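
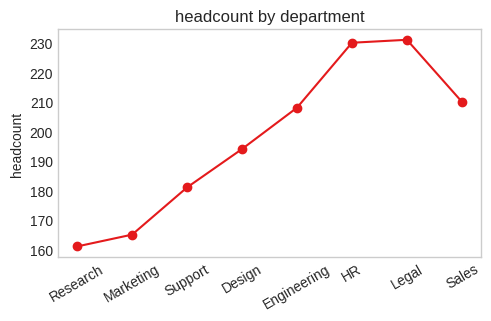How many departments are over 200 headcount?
Above 200: Engineering, HR, Legal, Sales.

4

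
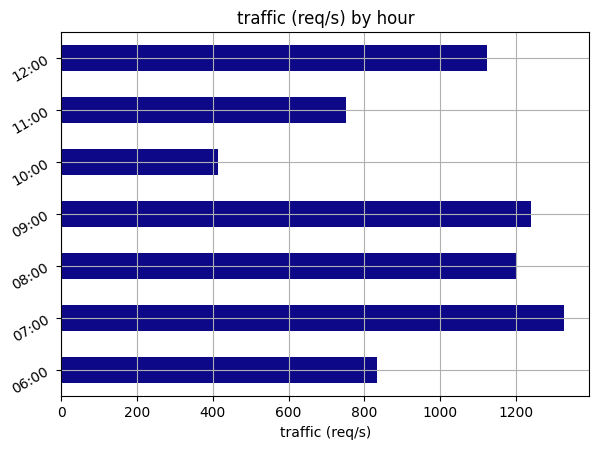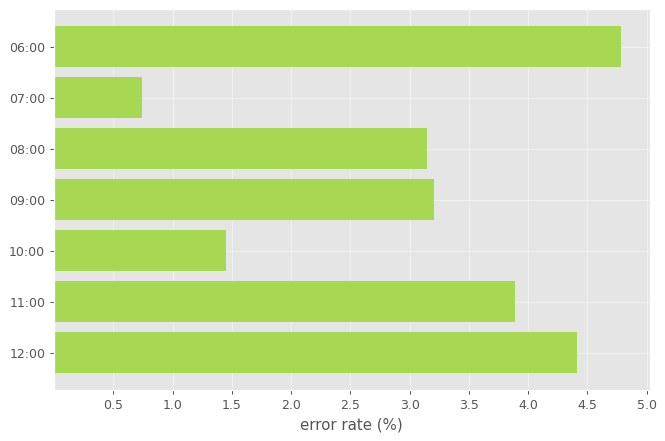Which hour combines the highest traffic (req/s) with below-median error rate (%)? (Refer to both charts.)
Chart 2 median error rate (%) ≈ 3; below-median hours: 07:00, 08:00, 10:00. Among those, 07:00 has the highest traffic (req/s) (≈ 1400).

07:00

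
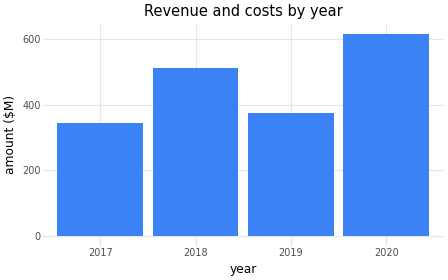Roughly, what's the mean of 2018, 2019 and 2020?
≈ 500

(500 + 400 + 600) / 3 ≈ 500.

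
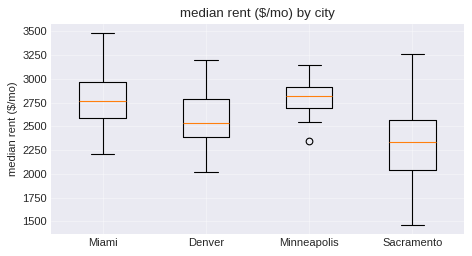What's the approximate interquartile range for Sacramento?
Q3 ≈ 2550, Q1 ≈ 2050; IQR ≈ 500.

≈ 500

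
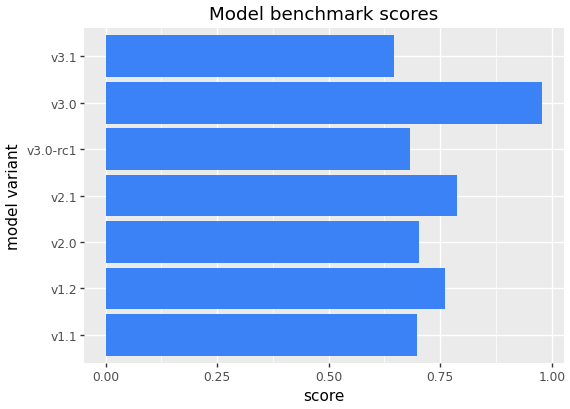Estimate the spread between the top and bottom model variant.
Max v3.0 ≈ 1.0, min v3.1 ≈ 0.6; range ≈ 0.4.

≈ 0.4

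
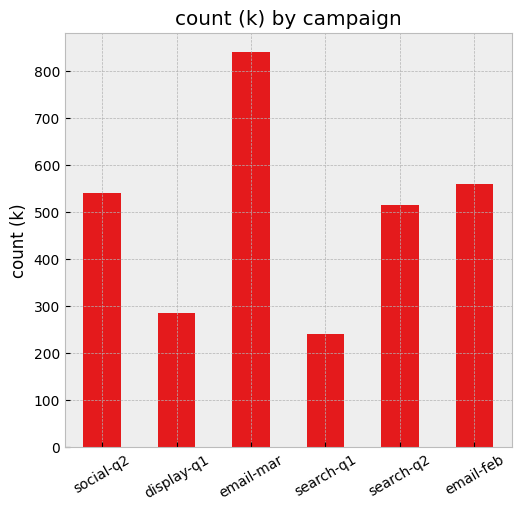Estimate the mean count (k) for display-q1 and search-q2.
(300 + 500) / 2 ≈ 400.

≈ 400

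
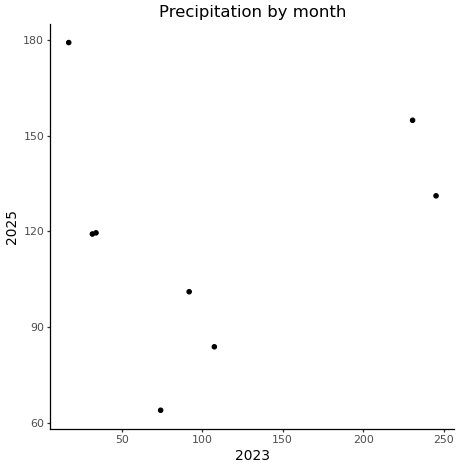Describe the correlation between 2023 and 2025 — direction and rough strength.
no clear correlation

Points are roughly uncorrelated; weak (|r| ≈ 0.1).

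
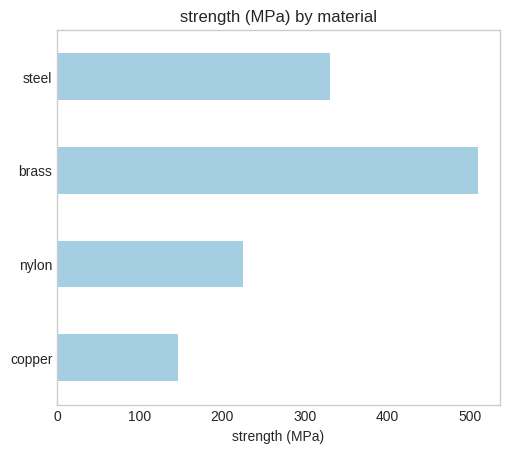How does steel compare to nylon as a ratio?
steel ≈ 350, nylon ≈ 250; 350/250 ≈ 1.4.

≈ 1.4×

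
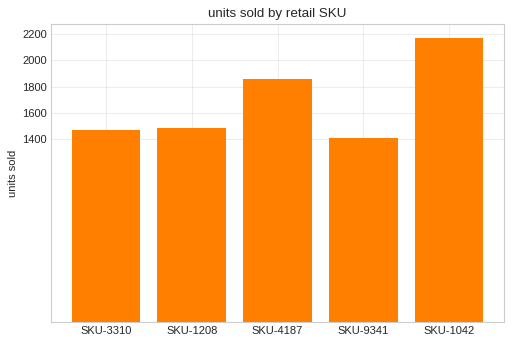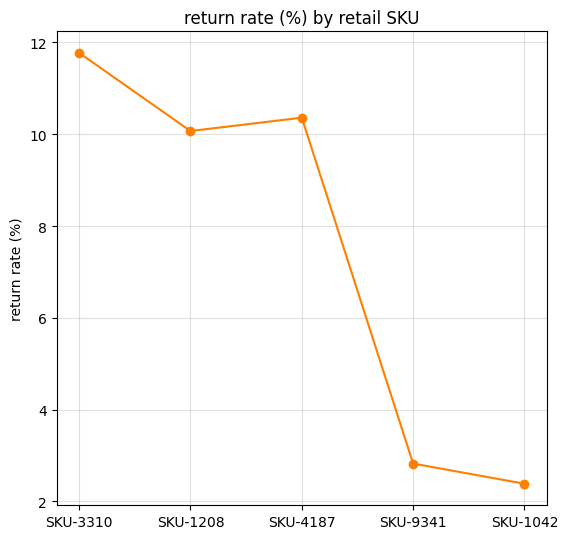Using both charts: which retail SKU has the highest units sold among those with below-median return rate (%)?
SKU-1042

Chart 2 median return rate (%) ≈ 10; below-median retail SKUs: SKU-9341, SKU-1042. Among those, SKU-1042 has the highest units sold (≈ 2200).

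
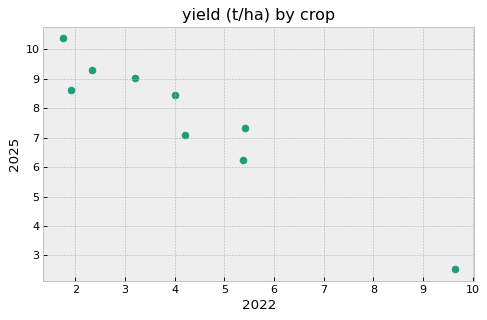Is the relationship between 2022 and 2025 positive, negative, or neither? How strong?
negative, strong

Points are negatively correlated; strong (|r| ≈ 1.0).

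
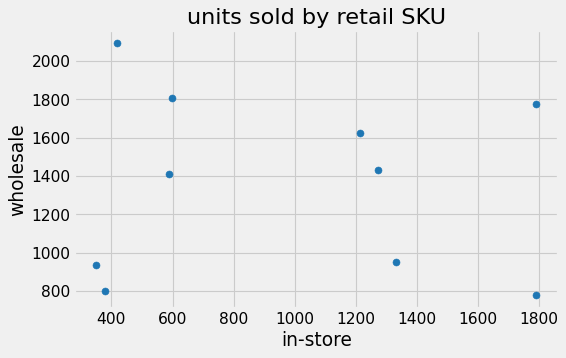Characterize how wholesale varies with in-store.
Points are roughly uncorrelated; weak (|r| ≈ 0.1).

no clear correlation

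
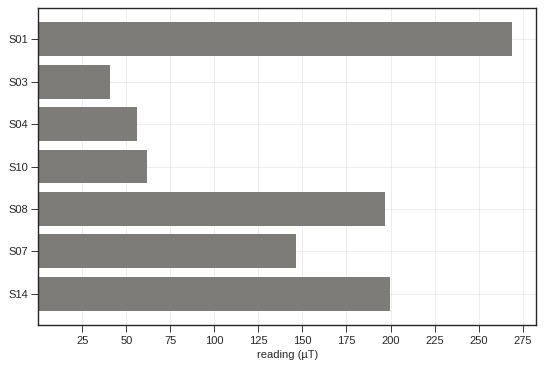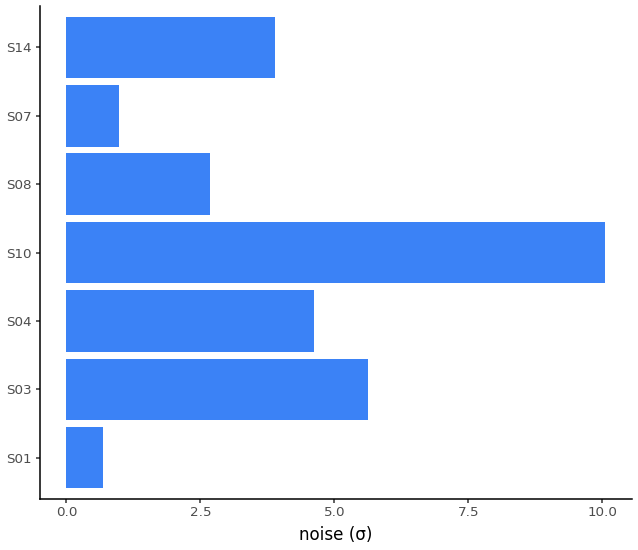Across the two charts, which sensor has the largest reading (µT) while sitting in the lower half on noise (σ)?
Chart 2 median noise (σ) ≈ 4; below-median sensors: S01, S08, S07. Among those, S01 has the highest reading (µT) (≈ 275).

S01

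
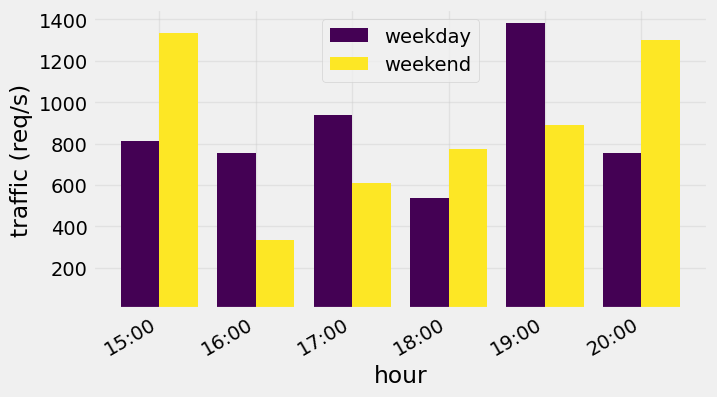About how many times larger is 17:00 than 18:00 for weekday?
17:00 ≈ 1000, 18:00 ≈ 600; 1000/600 ≈ 1.67.

≈ 1.67×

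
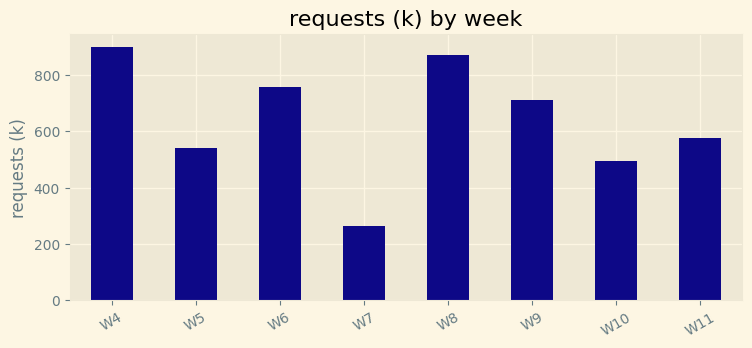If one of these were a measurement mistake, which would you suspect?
W7

W7 ≈ 300; the rest sit between ≈ 500 and ≈ 900.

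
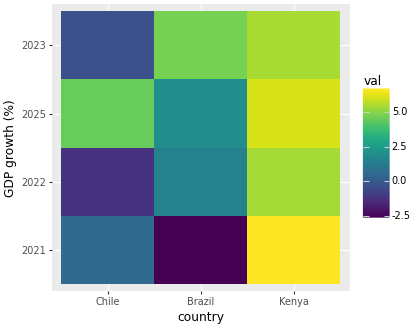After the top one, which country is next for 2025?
Top 3 for 2025: Kenya ≈ 6, Chile ≈ 5, Brazil ≈ 2.

Chile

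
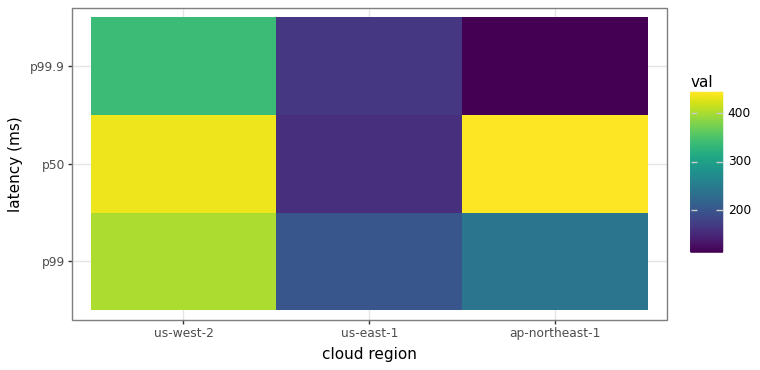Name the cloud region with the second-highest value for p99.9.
us-east-1

Top 3 for p99.9: us-west-2 ≈ 350, us-east-1 ≈ 150, ap-northeast-1 ≈ 100.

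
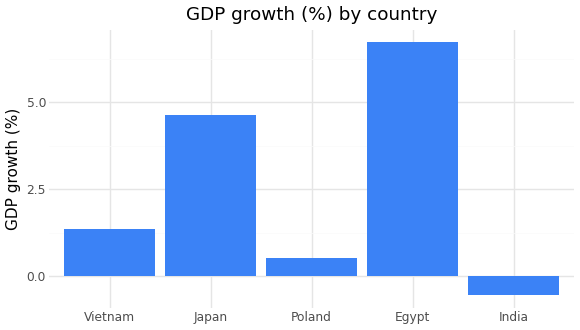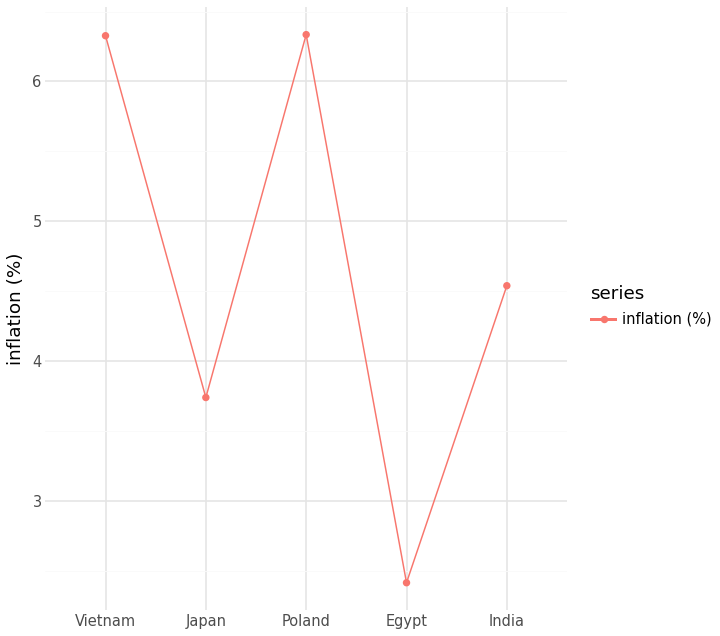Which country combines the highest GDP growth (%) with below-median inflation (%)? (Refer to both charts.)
Egypt

Chart 2 median inflation (%) ≈ 5; below-median countries: Japan, Egypt. Among those, Egypt has the highest GDP growth (%) (≈ 7).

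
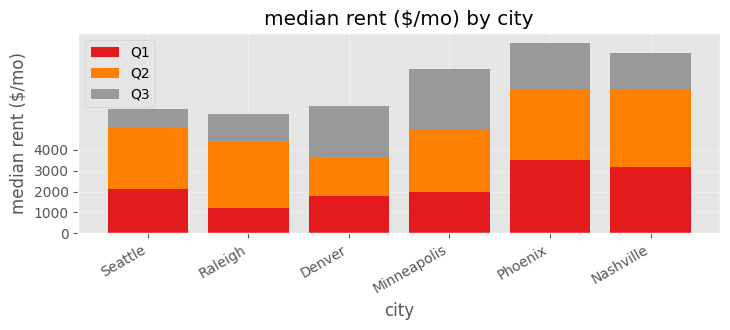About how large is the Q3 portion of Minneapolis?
≈ 3000

Q3 top ≈ 8000, bottom ≈ 5000; segment ≈ 3000.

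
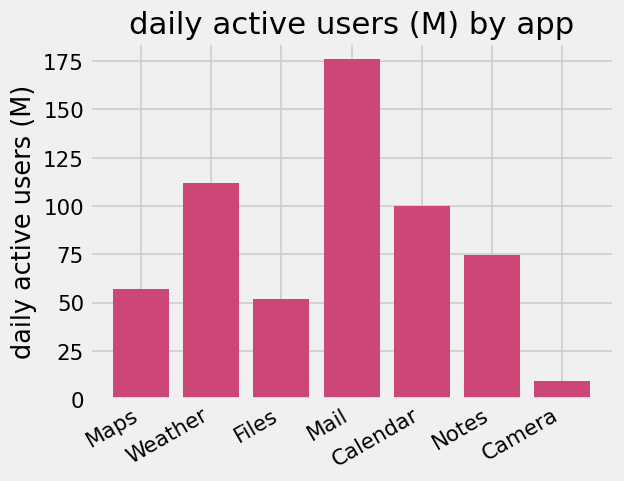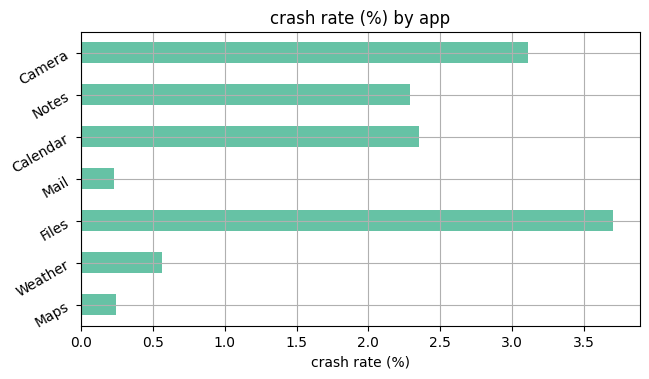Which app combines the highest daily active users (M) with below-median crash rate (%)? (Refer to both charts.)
Chart 2 median crash rate (%) ≈ 2.5; below-median apps: Maps, Weather, Mail. Among those, Mail has the highest daily active users (M) (≈ 180).

Mail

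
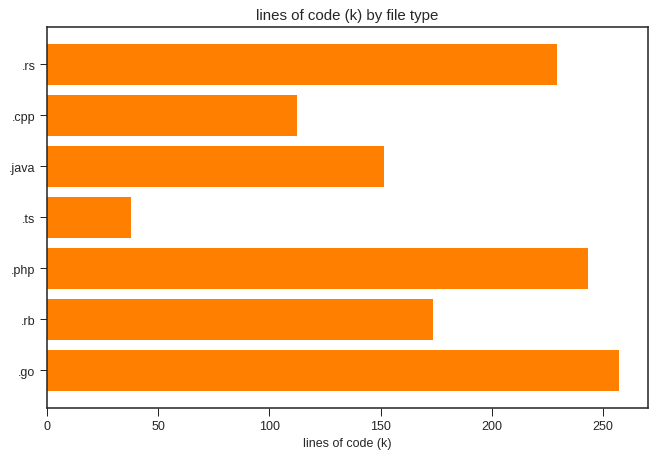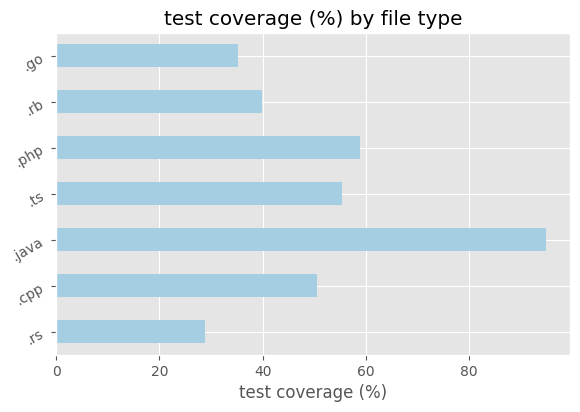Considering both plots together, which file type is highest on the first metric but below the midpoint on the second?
.go

Chart 2 median test coverage (%) ≈ 50; below-median file types: .rs, .rb, .go. Among those, .go has the highest lines of code (k) (≈ 250).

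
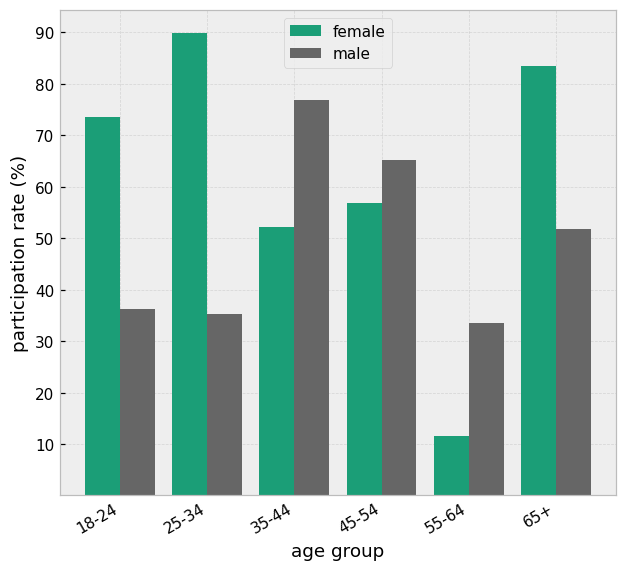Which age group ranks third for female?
Top 4 for female: 25-34 ≈ 90, 65+ ≈ 80, 18-24 ≈ 70, 45-54 ≈ 60.

18-24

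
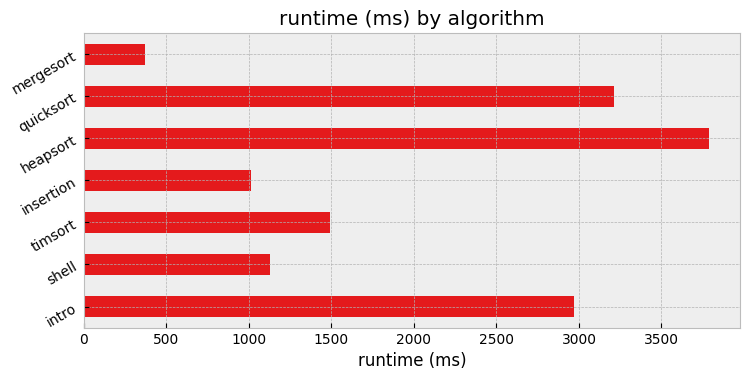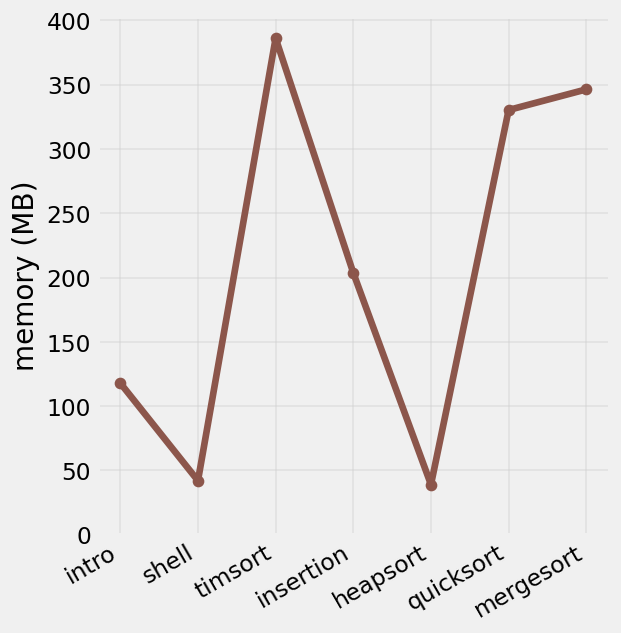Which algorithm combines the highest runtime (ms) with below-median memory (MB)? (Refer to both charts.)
heapsort

Chart 2 median memory (MB) ≈ 200; below-median algorithms: intro, shell, heapsort. Among those, heapsort has the highest runtime (ms) (≈ 4000).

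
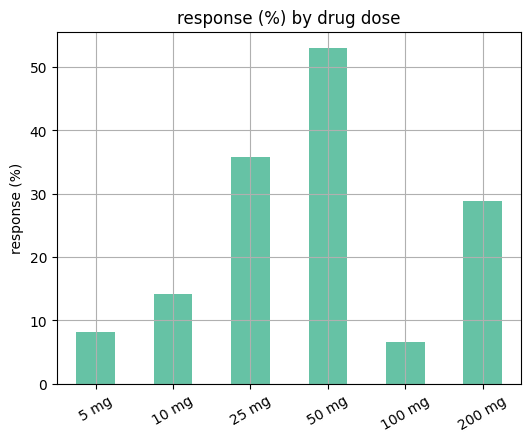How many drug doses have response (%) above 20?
3

Above 20: 25 mg, 50 mg, 200 mg.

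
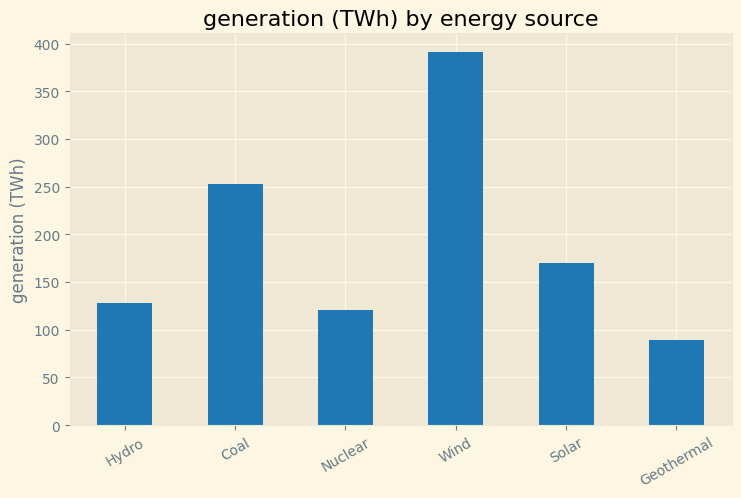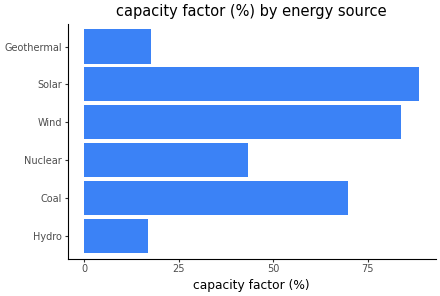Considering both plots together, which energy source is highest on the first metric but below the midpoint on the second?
Chart 2 median capacity factor (%) ≈ 60; below-median energy sources: Hydro, Nuclear, Geothermal. Among those, Hydro has the highest generation (TWh) (≈ 150).

Hydro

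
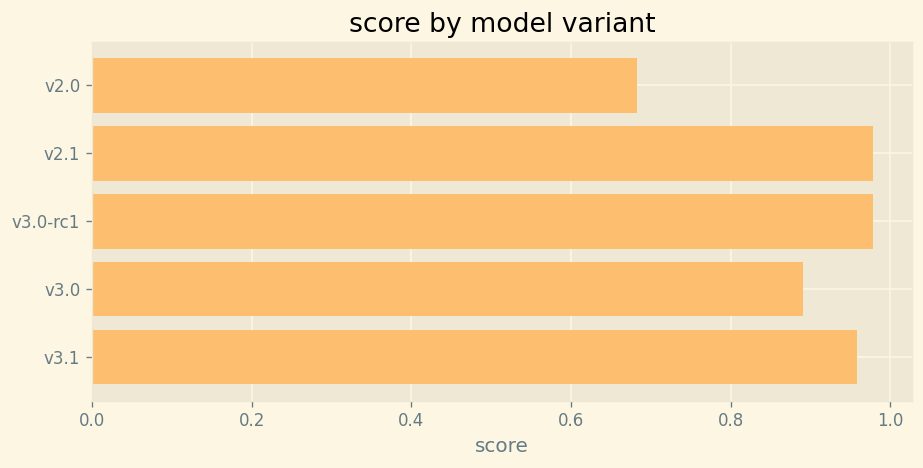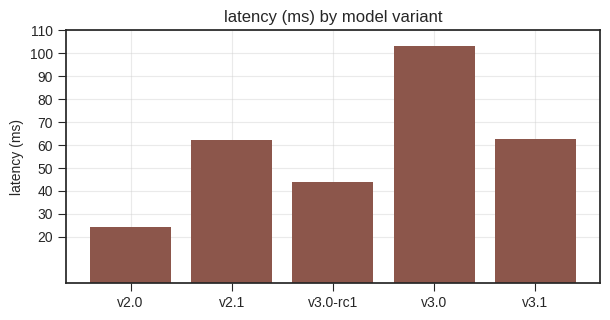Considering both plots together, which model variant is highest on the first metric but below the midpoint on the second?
Chart 2 median latency (ms) ≈ 60; below-median model variants: v2.0, v3.0-rc1. Among those, v3.0-rc1 has the highest score (≈ 1).

v3.0-rc1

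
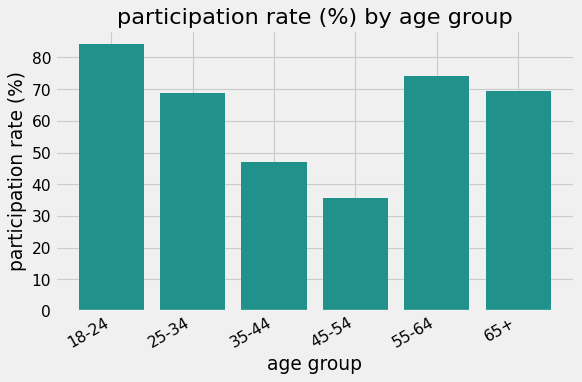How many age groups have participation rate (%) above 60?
Above 60: 18-24, 25-34, 55-64, 65+.

4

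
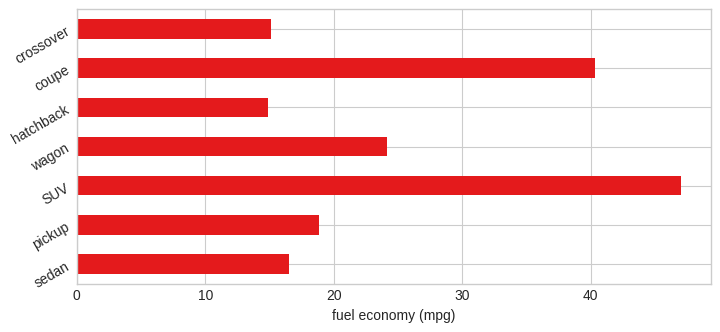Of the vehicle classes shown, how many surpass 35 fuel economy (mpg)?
Above 35: SUV, coupe.

2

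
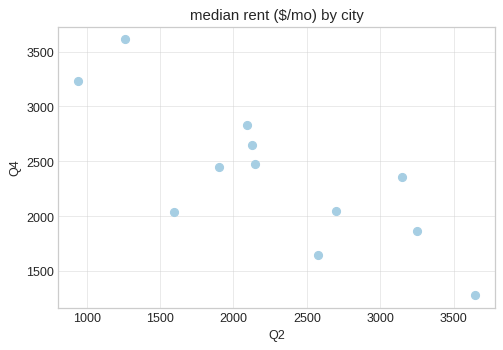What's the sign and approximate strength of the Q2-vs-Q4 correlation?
Points are negatively correlated; strong (|r| ≈ 0.8).

negative, strong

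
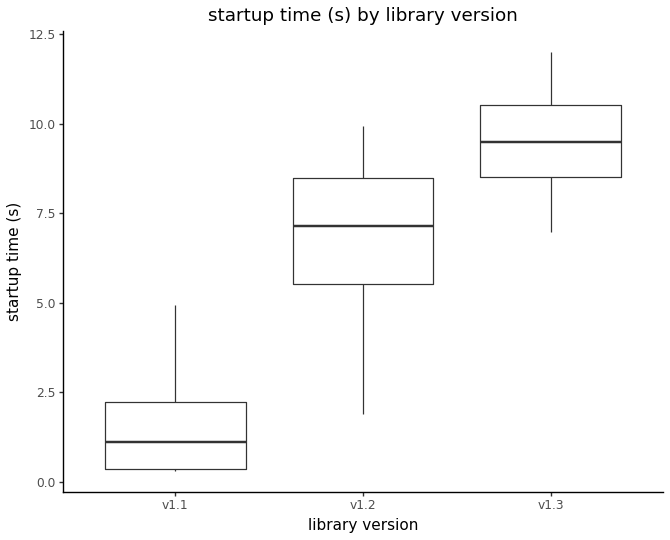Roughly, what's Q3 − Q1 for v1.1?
≈ 2

Q3 ≈ 2, Q1 ≈ 0; IQR ≈ 2.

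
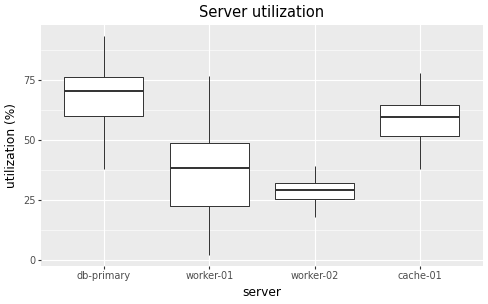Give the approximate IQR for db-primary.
≈ 15

Q3 ≈ 75, Q1 ≈ 60; IQR ≈ 15.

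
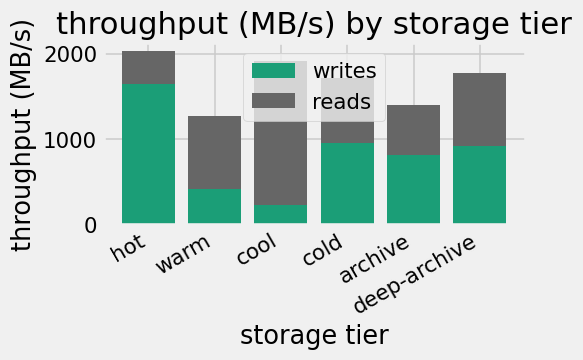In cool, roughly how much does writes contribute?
writes top ≈ 200, bottom ≈ 0; segment ≈ 200.

≈ 200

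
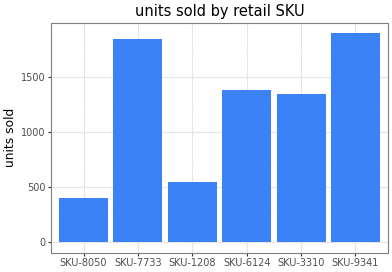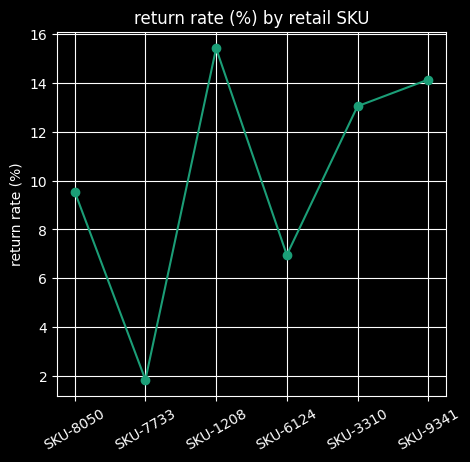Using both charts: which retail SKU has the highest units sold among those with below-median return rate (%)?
Chart 2 median return rate (%) ≈ 12; below-median retail SKUs: SKU-8050, SKU-7733, SKU-6124. Among those, SKU-7733 has the highest units sold (≈ 1800).

SKU-7733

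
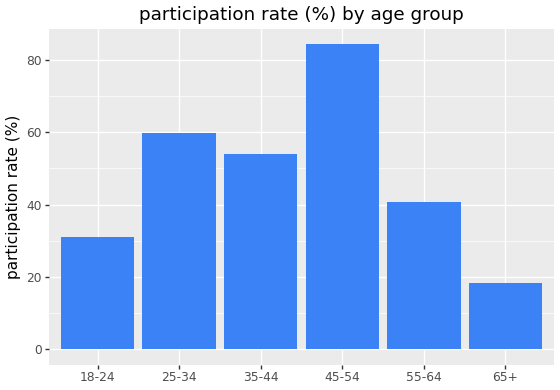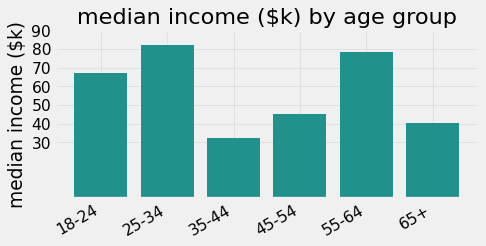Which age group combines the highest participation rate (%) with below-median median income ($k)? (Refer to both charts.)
45-54

Chart 2 median median income ($k) ≈ 60; below-median age groups: 35-44, 45-54, 65+. Among those, 45-54 has the highest participation rate (%) (≈ 80).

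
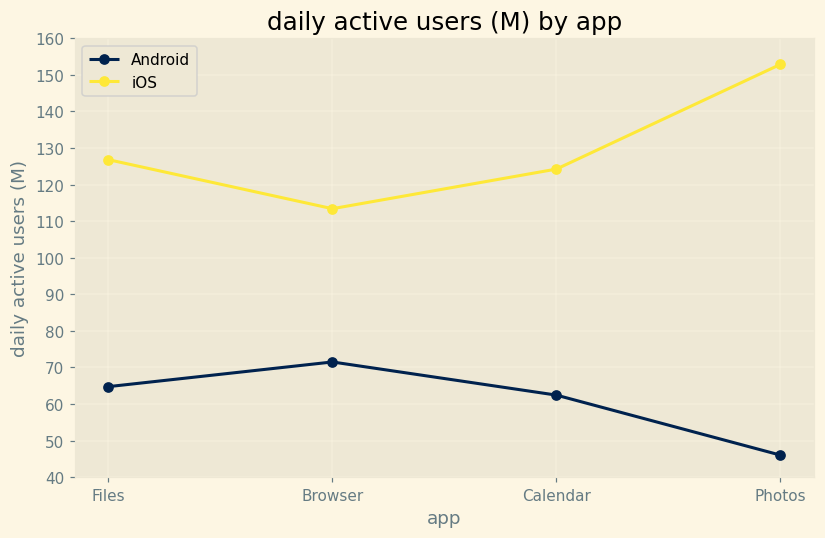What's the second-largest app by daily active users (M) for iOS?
Files

Top 3 for iOS: Photos ≈ 150, Files ≈ 130, Calendar ≈ 120.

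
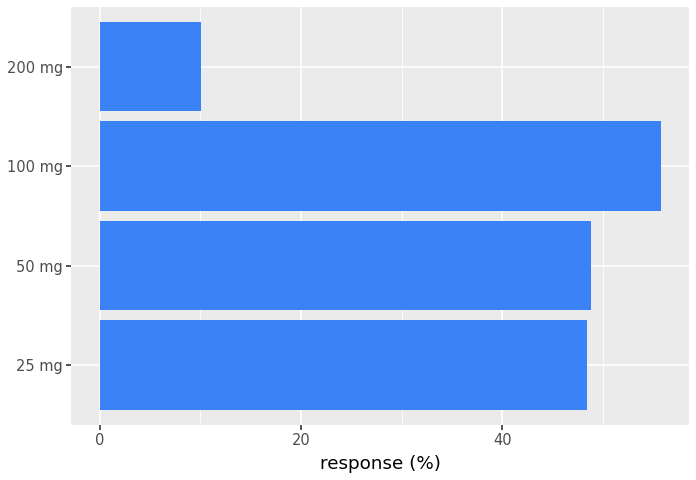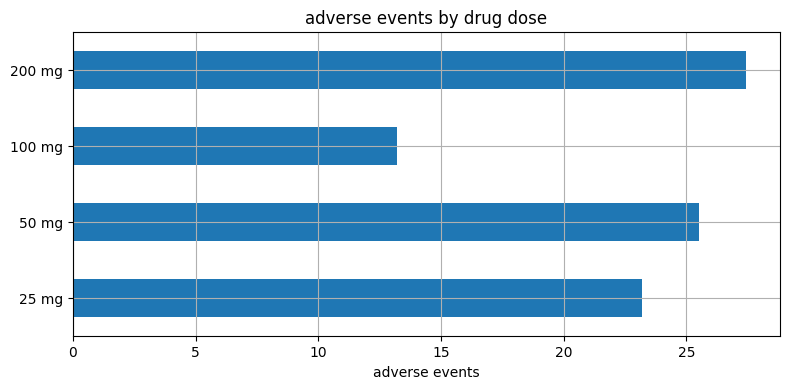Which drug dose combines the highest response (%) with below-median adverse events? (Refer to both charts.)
Chart 2 median adverse events ≈ 25; below-median drug doses: 25 mg, 100 mg. Among those, 100 mg has the highest response (%) (≈ 60).

100 mg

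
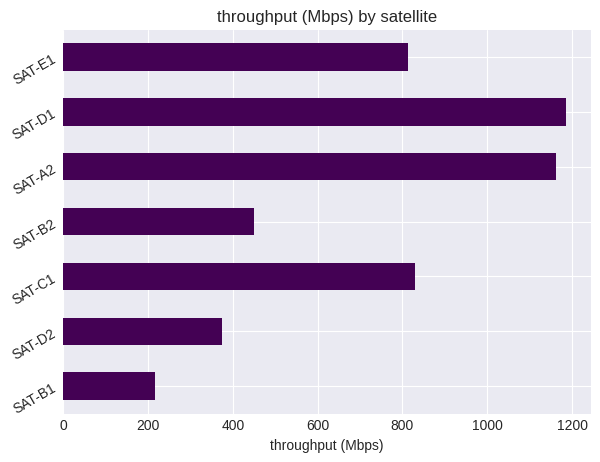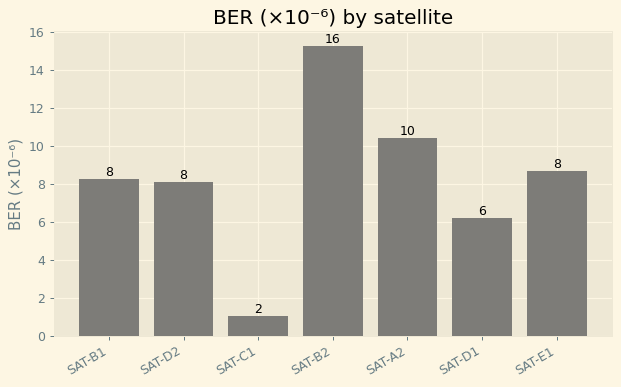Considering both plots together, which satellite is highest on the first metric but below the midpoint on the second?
SAT-D1

Chart 2 median BER (×10⁻⁶) ≈ 8; below-median satellites: SAT-D2, SAT-C1, SAT-D1. Among those, SAT-D1 has the highest throughput (Mbps) (≈ 1200).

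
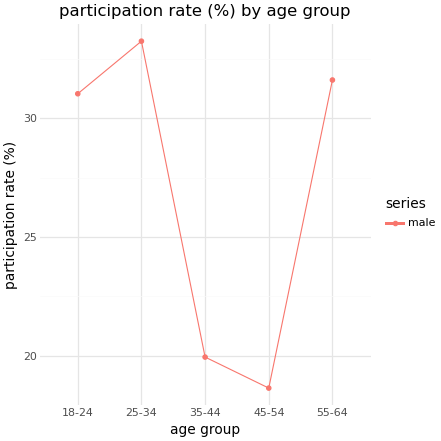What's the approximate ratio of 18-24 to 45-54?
18-24 ≈ 32, 45-54 ≈ 18; 32/18 ≈ 1.78.

≈ 1.78×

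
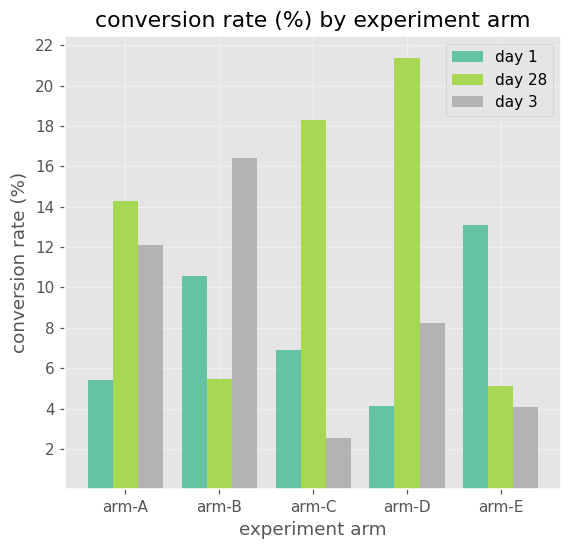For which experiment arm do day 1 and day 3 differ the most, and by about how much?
arm-E: day 1 ≈ 14, day 3 ≈ 4 → gap ≈ 10. Next-largest (arm-A) is only ≈ 6.

arm-E, ≈ 10 %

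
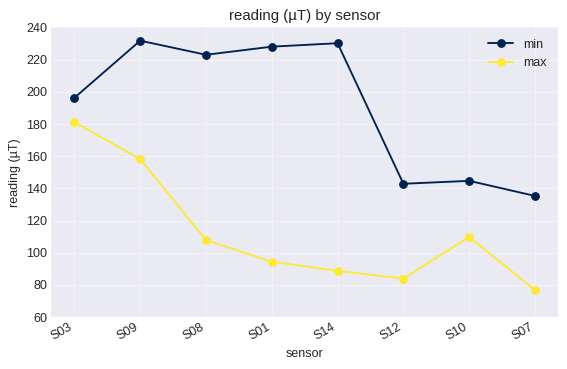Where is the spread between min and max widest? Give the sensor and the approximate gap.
S14: min ≈ 240, max ≈ 80 → gap ≈ 160. Next-largest (S01) is only ≈ 120.

S14, ≈ 160 µT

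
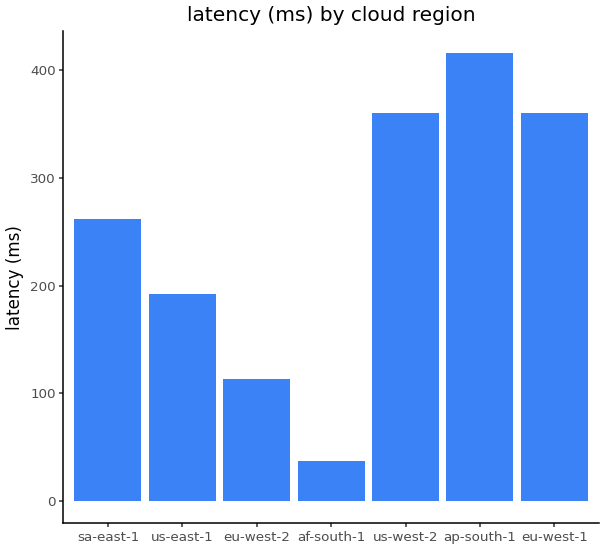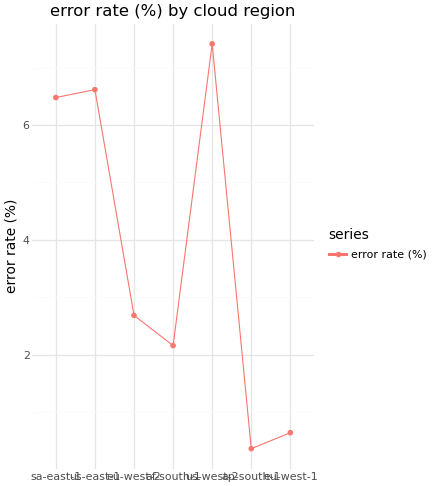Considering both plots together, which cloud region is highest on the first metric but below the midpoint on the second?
ap-south-1

Chart 2 median error rate (%) ≈ 3; below-median cloud regions: af-south-1, ap-south-1, eu-west-1. Among those, ap-south-1 has the highest latency (ms) (≈ 400).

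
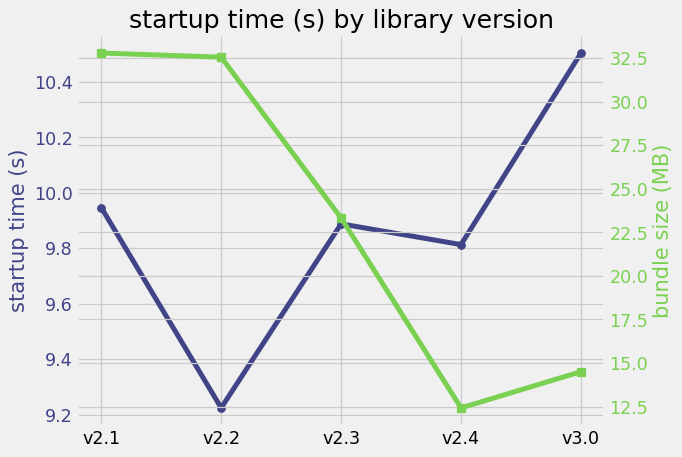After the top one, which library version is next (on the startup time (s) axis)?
v2.1

Top 3 (on the startup time (s) axis): v3.0 ≈ 10.6, v2.1 ≈ 10.0, v2.3 ≈ 9.8.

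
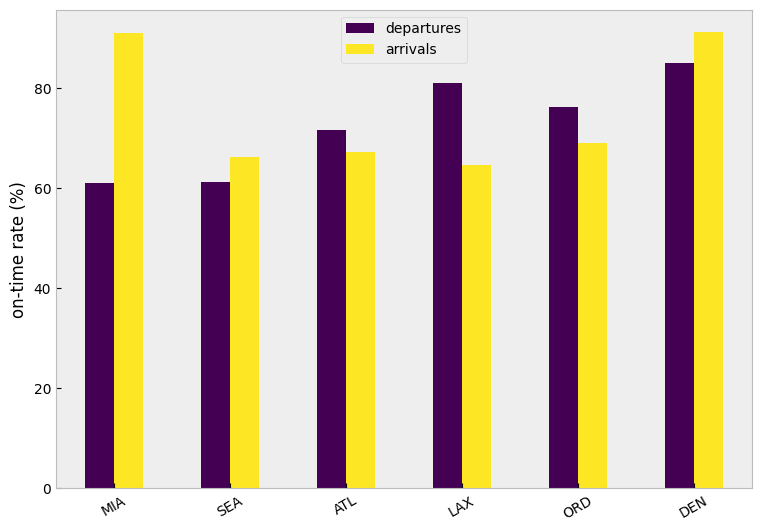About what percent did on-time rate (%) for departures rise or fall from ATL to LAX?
≈ +14.3%

ATL ≈ 70, LAX ≈ 80; (80 − 70) / 70 ≈ +14.3%.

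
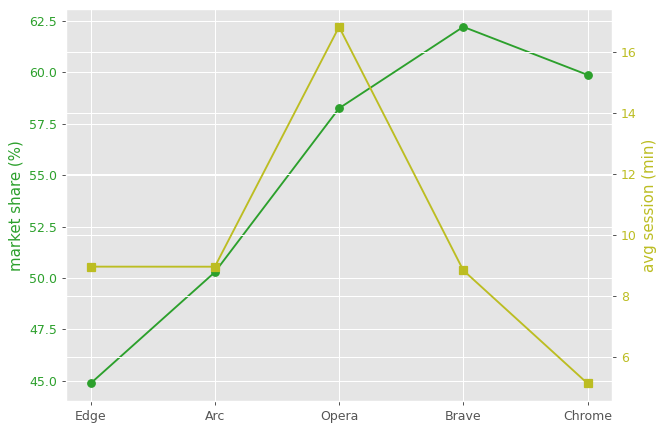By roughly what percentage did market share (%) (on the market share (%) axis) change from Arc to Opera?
Arc ≈ 50, Opera ≈ 58; (58 − 50) / 50 ≈ +16%.

≈ +16%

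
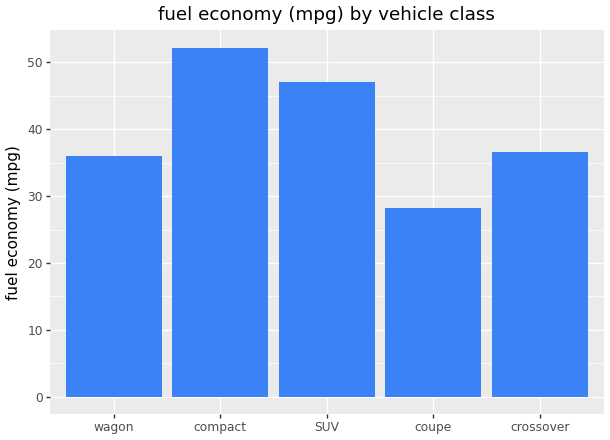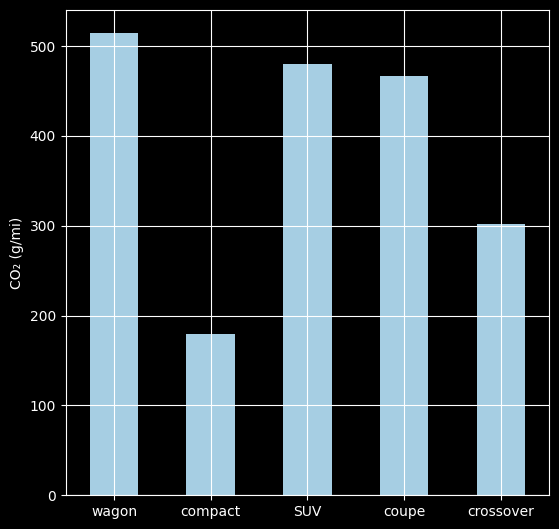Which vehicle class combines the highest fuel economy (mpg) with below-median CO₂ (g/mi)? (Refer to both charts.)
compact

Chart 2 median CO₂ (g/mi) ≈ 450; below-median vehicle classes: compact, crossover. Among those, compact has the highest fuel economy (mpg) (≈ 50).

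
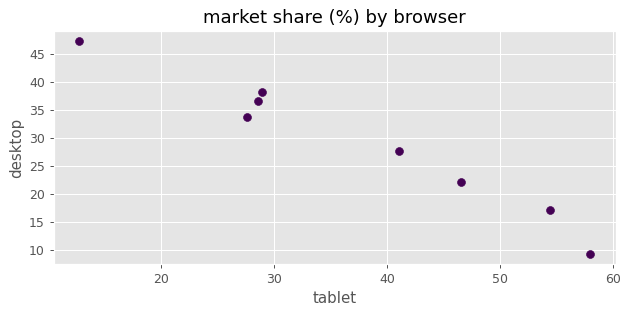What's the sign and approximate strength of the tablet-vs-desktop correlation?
negative, strong

Points are negatively correlated; strong (|r| ≈ 1.0).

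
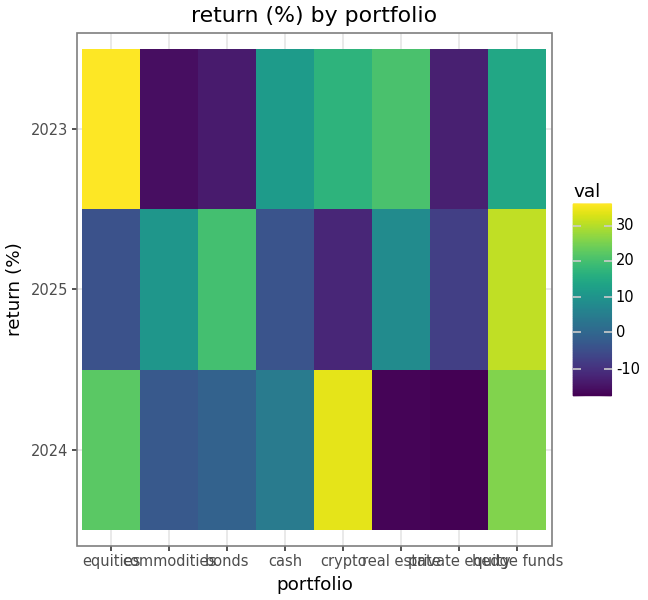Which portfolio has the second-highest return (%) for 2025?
Top 3 for 2025: hedge funds ≈ 30, bonds ≈ 20, commodities ≈ 10.

bonds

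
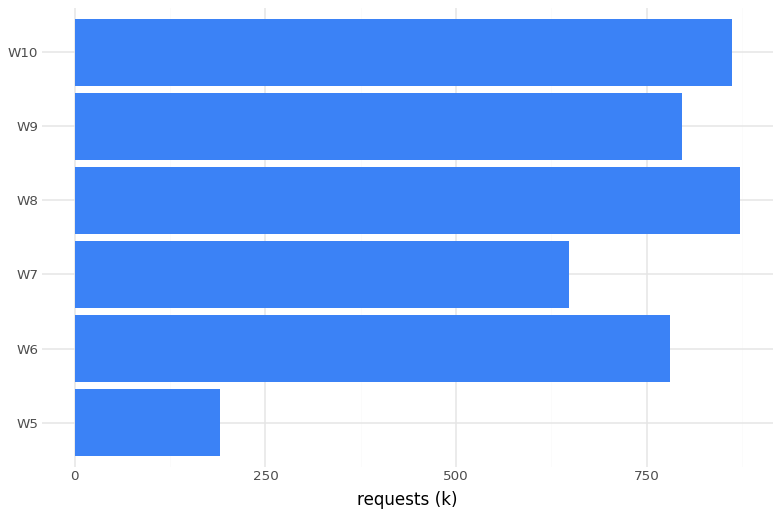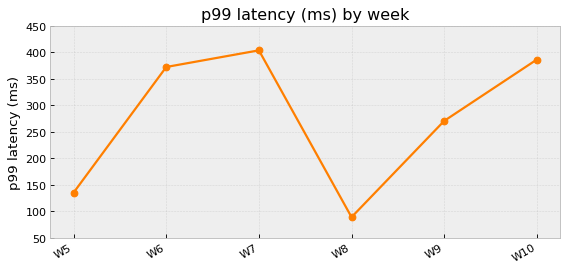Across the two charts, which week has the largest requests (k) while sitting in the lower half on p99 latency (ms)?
W8

Chart 2 median p99 latency (ms) ≈ 300; below-median weeks: W5, W8, W9. Among those, W8 has the highest requests (k) (≈ 900).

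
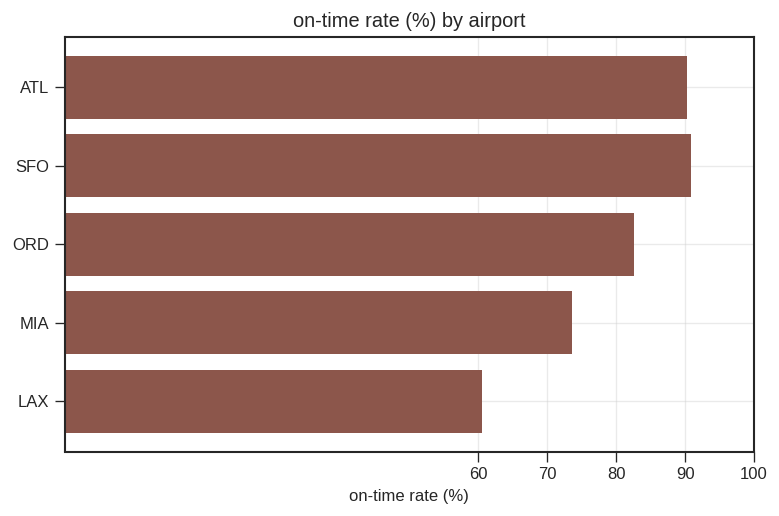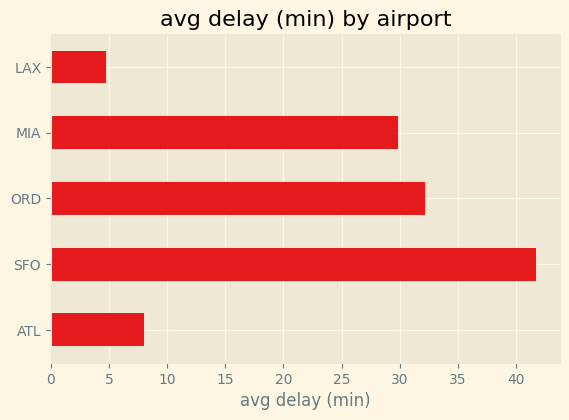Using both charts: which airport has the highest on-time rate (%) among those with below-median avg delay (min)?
ATL

Chart 2 median avg delay (min) ≈ 30; below-median airports: ATL, LAX. Among those, ATL has the highest on-time rate (%) (≈ 90).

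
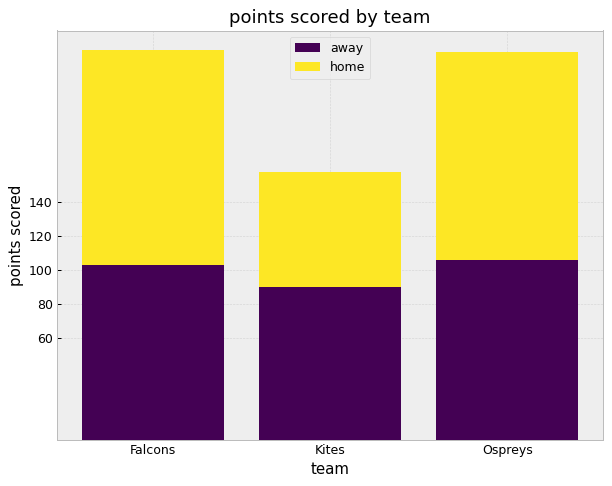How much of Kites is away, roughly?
away top ≈ 80, bottom ≈ 0; segment ≈ 80.

≈ 80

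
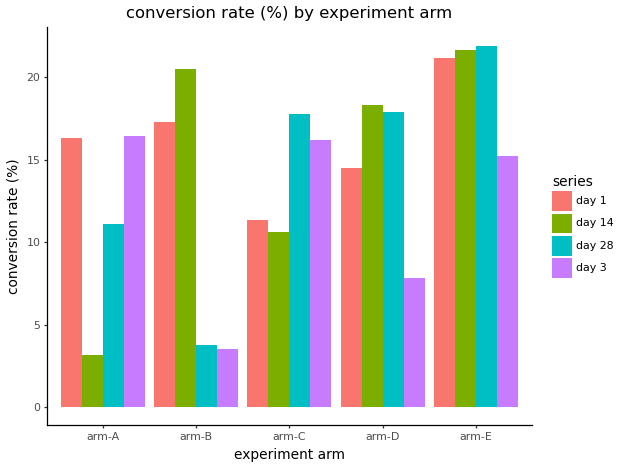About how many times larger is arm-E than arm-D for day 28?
≈ 1.22×

arm-E ≈ 22, arm-D ≈ 18; 22/18 ≈ 1.22.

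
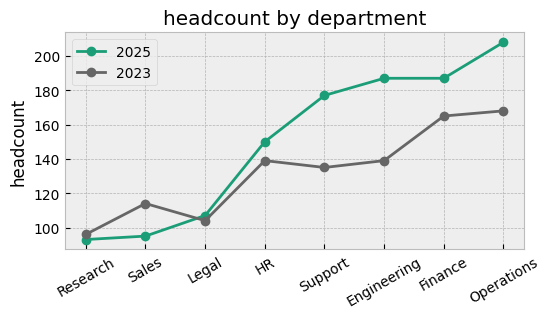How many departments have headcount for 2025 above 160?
Above 160: Support, Engineering, Finance, Operations.

4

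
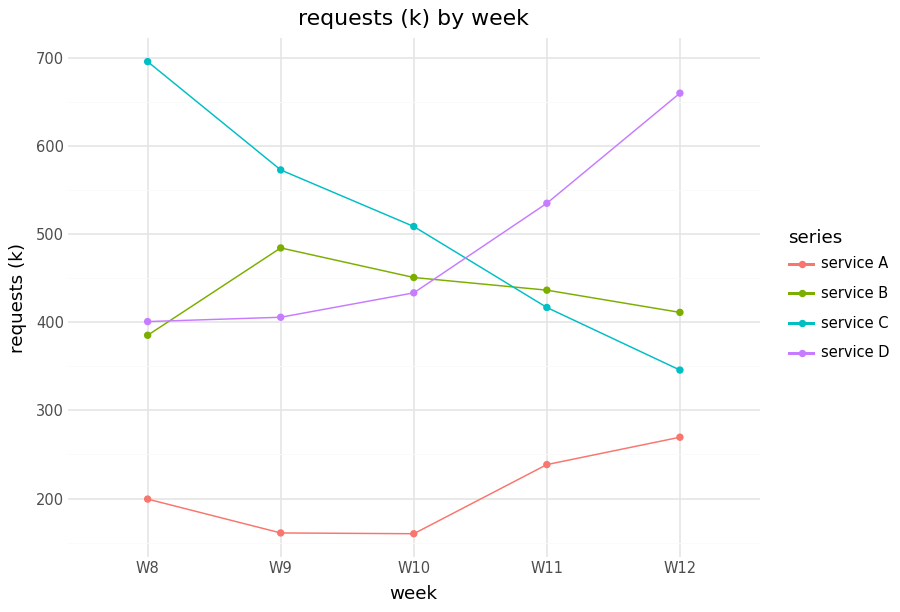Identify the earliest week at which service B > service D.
W8: service B ≈ 400 vs service D ≈ 400 (not yet); W9: service B ≈ 500 vs service D ≈ 400 (first crossover).

W9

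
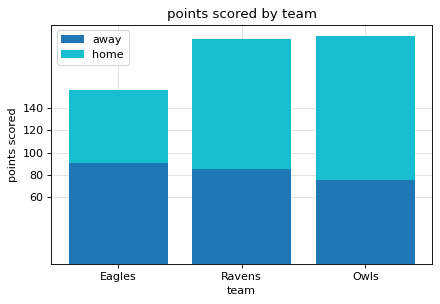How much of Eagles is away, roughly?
≈ 100

away top ≈ 100, bottom ≈ 0; segment ≈ 100.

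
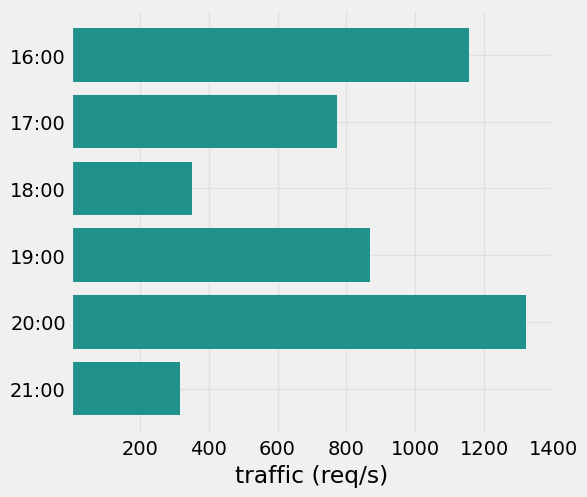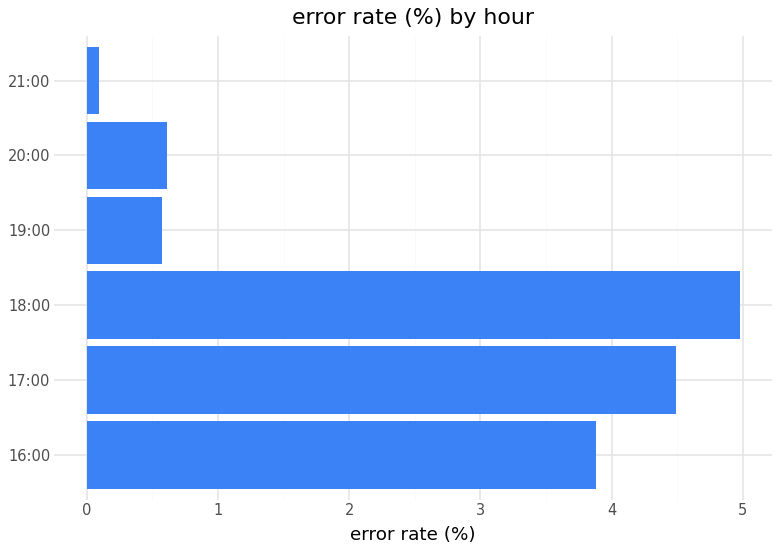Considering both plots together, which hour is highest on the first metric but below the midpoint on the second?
Chart 2 median error rate (%) ≈ 2; below-median hours: 19:00, 20:00, 21:00. Among those, 20:00 has the highest traffic (req/s) (≈ 1400).

20:00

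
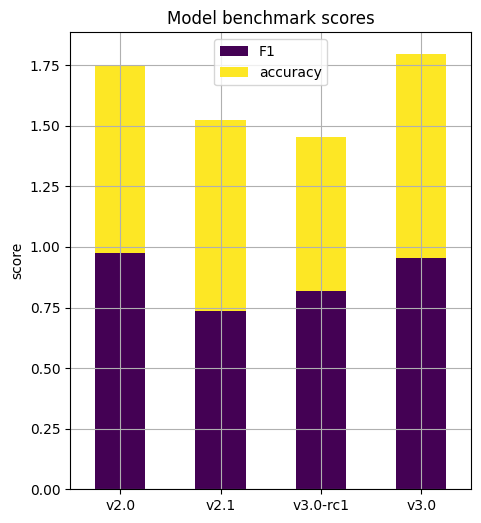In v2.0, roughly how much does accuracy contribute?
accuracy top ≈ 1.8, bottom ≈ 1.0; segment ≈ 0.8.

≈ 0.8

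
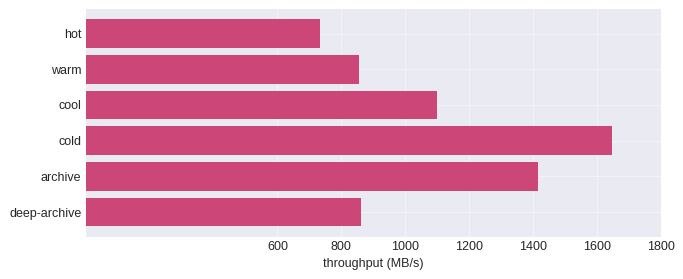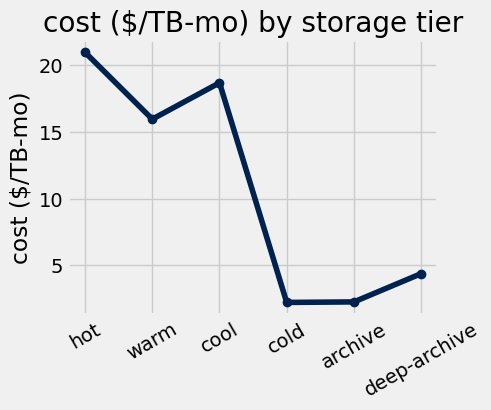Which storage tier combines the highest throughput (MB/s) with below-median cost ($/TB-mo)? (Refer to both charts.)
cold

Chart 2 median cost ($/TB-mo) ≈ 10; below-median storage tiers: cold, archive, deep-archive. Among those, cold has the highest throughput (MB/s) (≈ 1600).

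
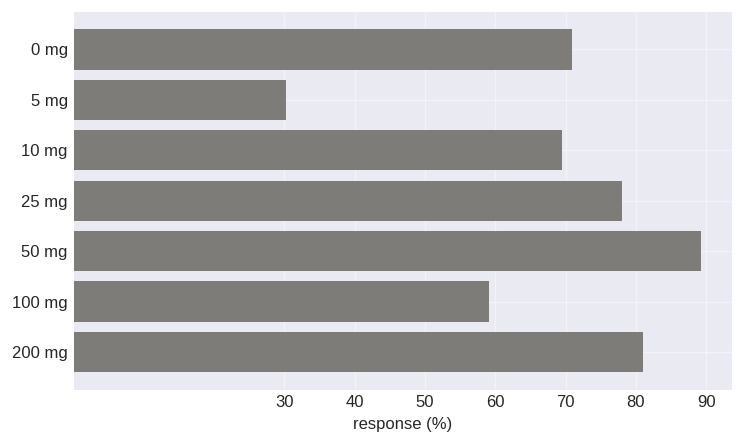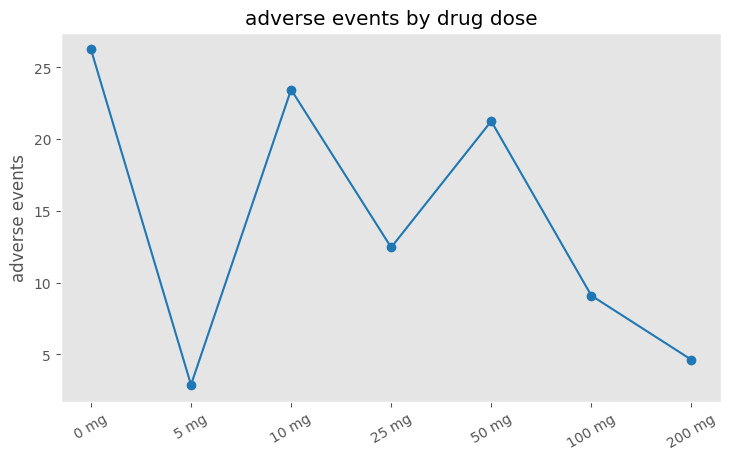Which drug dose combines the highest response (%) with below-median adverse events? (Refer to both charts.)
200 mg

Chart 2 median adverse events ≈ 10; below-median drug doses: 5 mg, 100 mg, 200 mg. Among those, 200 mg has the highest response (%) (≈ 80).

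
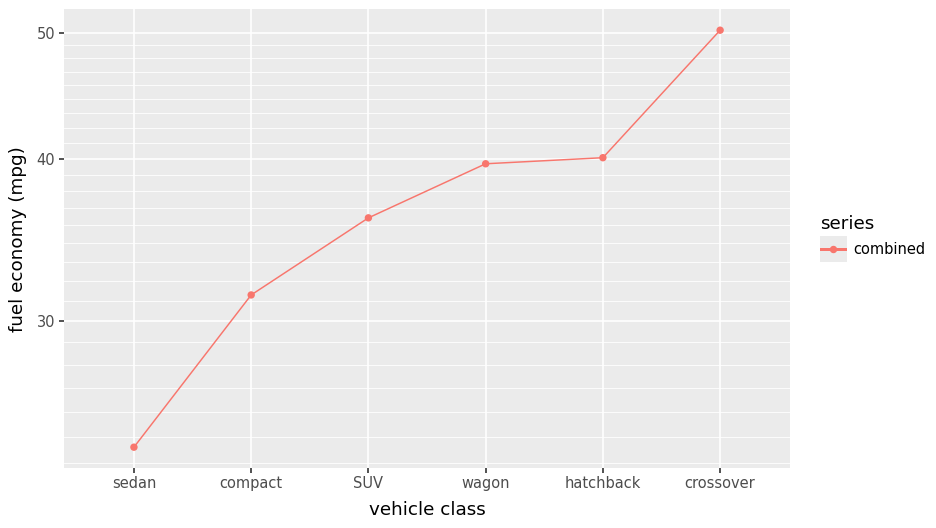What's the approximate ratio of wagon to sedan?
wagon ≈ 40, sedan ≈ 25; 40/25 ≈ 1.6.

≈ 1.6×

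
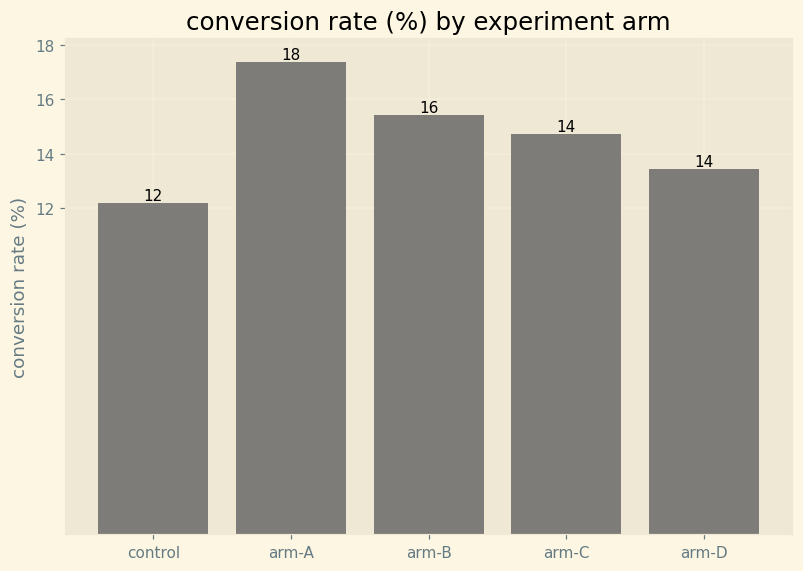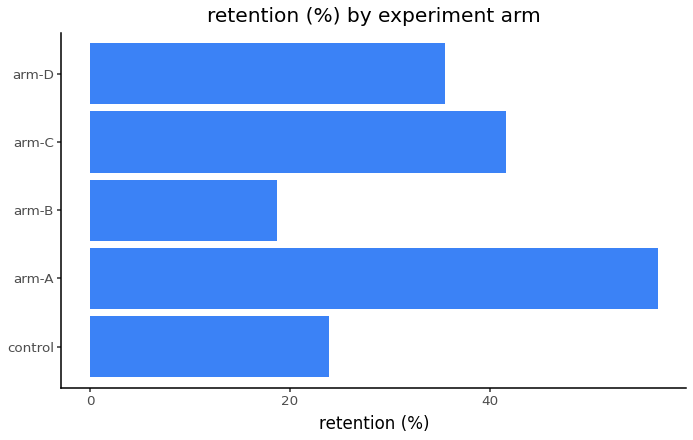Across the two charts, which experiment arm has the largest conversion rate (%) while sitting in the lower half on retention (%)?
arm-B

Chart 2 median retention (%) ≈ 40; below-median experiment arms: control, arm-B. Among those, arm-B has the highest conversion rate (%) (≈ 16).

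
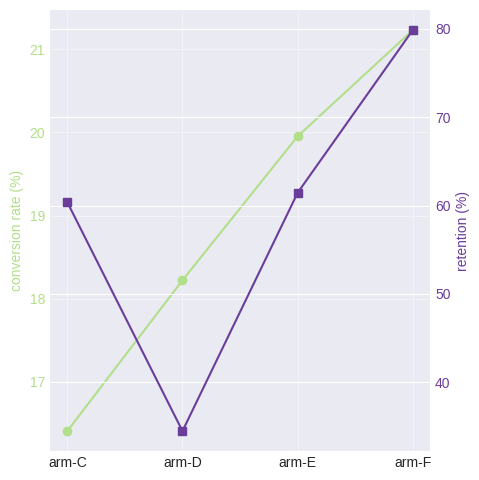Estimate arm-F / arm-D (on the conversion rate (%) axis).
arm-F ≈ 21.0, arm-D ≈ 18.0; 21.0/18.0 ≈ 1.17.

≈ 1.17×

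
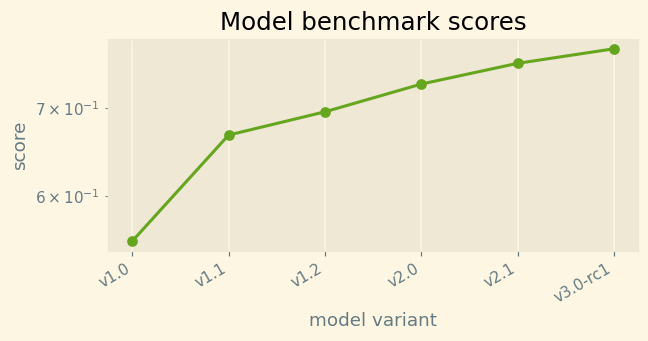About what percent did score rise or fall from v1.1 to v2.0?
≈ +9.1%

v1.1 ≈ 0.66, v2.0 ≈ 0.72; (0.72 − 0.66) / 0.66 ≈ +9.1%.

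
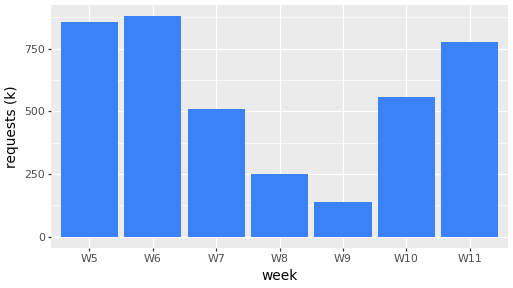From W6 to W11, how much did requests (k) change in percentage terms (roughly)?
≈ -11.1%

W6 ≈ 900, W11 ≈ 800; (800 − 900) / 900 ≈ -11.1%.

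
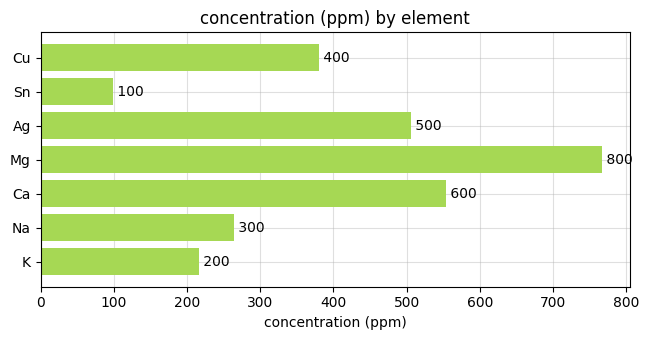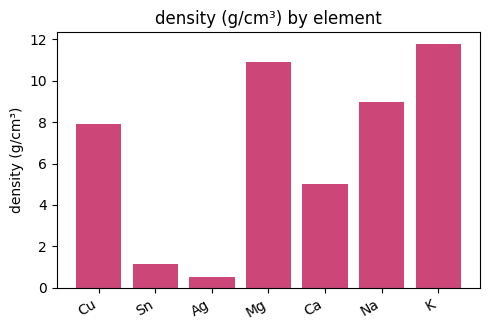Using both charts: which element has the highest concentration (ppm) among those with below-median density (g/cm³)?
Ca

Chart 2 median density (g/cm³) ≈ 8; below-median elements: Sn, Ag, Ca. Among those, Ca has the highest concentration (ppm) (≈ 600).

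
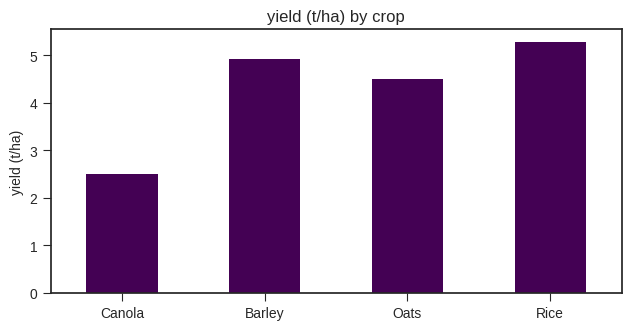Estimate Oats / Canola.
Oats ≈ 4.5, Canola ≈ 2.5; 4.5/2.5 ≈ 1.8.

≈ 1.8×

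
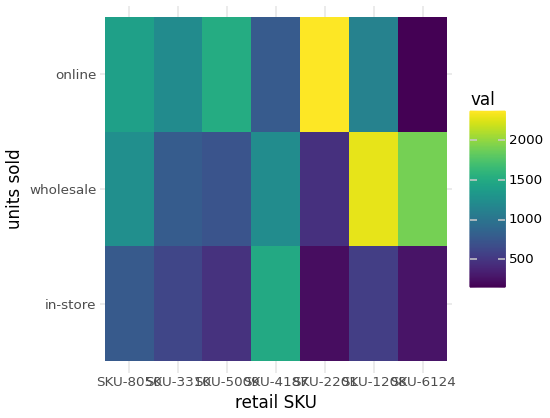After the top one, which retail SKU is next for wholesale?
Top 3 for wholesale: SKU-1208 ≈ 2400, SKU-6124 ≈ 2000, SKU-8050 ≈ 1200.

SKU-6124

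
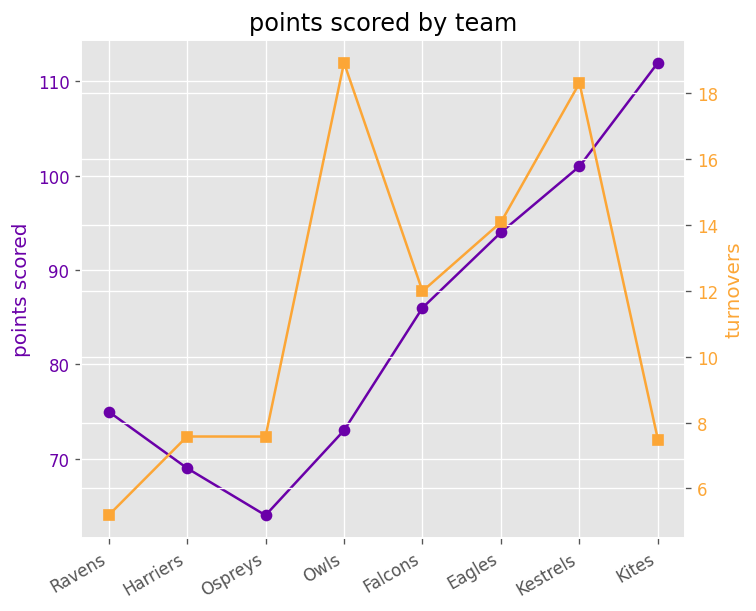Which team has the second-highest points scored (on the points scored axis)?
Kestrels

Top 3 (on the points scored axis): Kites ≈ 110, Kestrels ≈ 100, Eagles ≈ 95.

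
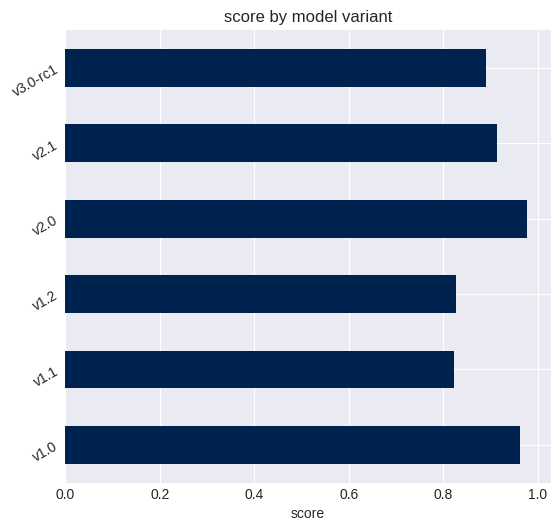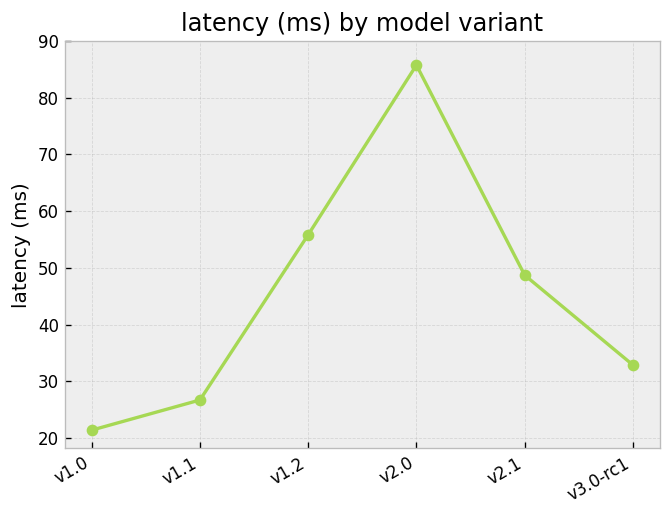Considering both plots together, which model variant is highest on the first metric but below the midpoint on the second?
v1.0

Chart 2 median latency (ms) ≈ 40; below-median model variants: v1.0, v1.1, v3.0-rc1. Among those, v1.0 has the highest score (≈ 1).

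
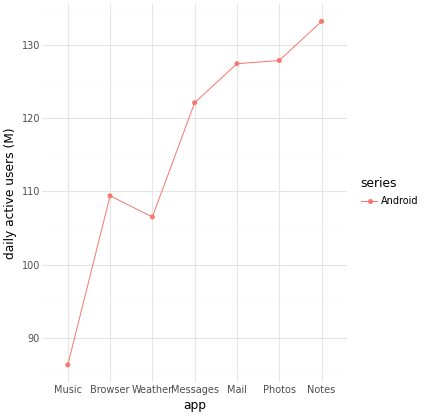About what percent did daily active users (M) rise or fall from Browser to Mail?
≈ +13.6%

Browser ≈ 110, Mail ≈ 125; (125 − 110) / 110 ≈ +13.6%.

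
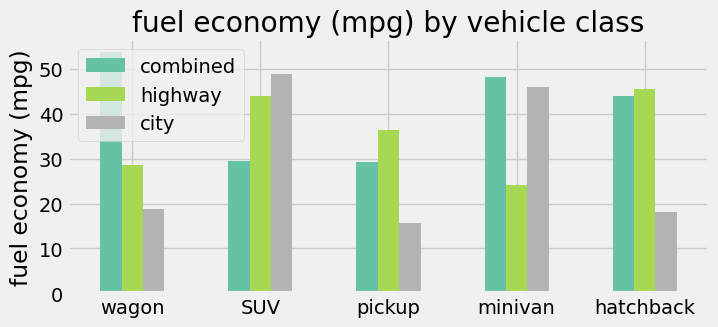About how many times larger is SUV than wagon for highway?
SUV ≈ 45, wagon ≈ 30; 45/30 ≈ 1.5.

≈ 1.5×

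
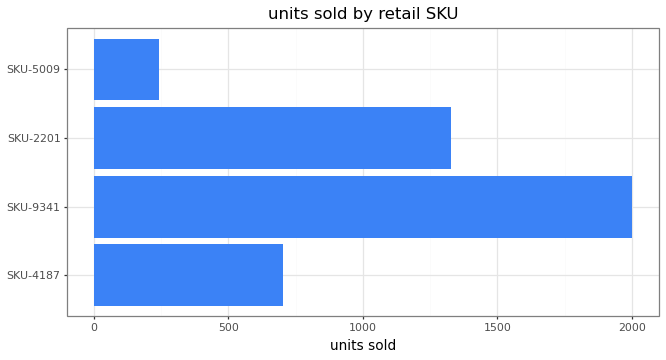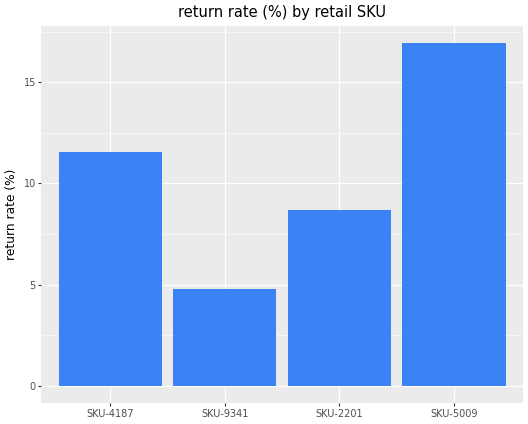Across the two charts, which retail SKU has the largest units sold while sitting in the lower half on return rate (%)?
SKU-9341

Chart 2 median return rate (%) ≈ 10; below-median retail SKUs: SKU-9341, SKU-2201. Among those, SKU-9341 has the highest units sold (≈ 2000).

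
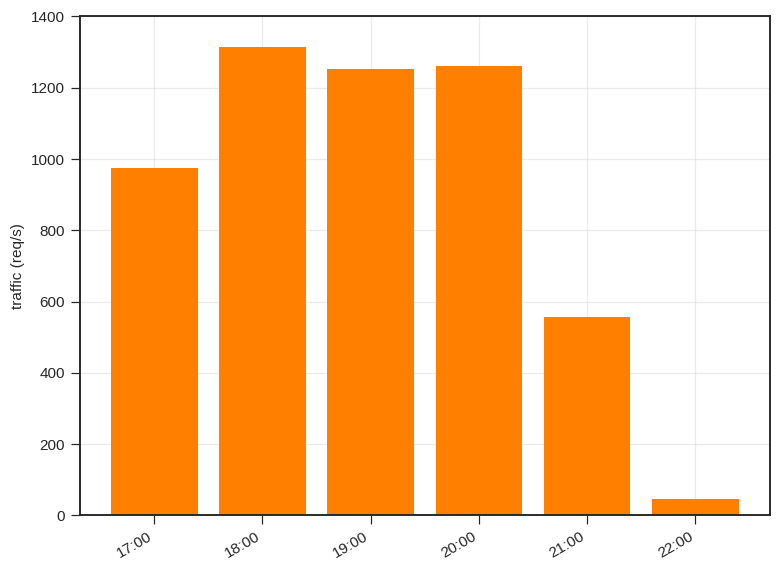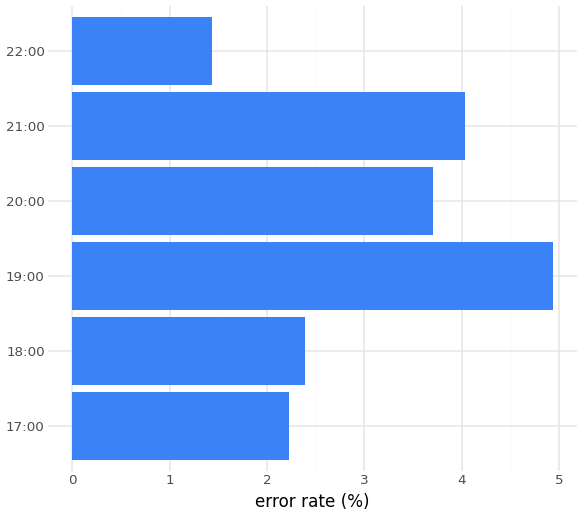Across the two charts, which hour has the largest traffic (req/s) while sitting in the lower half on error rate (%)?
Chart 2 median error rate (%) ≈ 3; below-median hours: 17:00, 18:00, 22:00. Among those, 18:00 has the highest traffic (req/s) (≈ 1400).

18:00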